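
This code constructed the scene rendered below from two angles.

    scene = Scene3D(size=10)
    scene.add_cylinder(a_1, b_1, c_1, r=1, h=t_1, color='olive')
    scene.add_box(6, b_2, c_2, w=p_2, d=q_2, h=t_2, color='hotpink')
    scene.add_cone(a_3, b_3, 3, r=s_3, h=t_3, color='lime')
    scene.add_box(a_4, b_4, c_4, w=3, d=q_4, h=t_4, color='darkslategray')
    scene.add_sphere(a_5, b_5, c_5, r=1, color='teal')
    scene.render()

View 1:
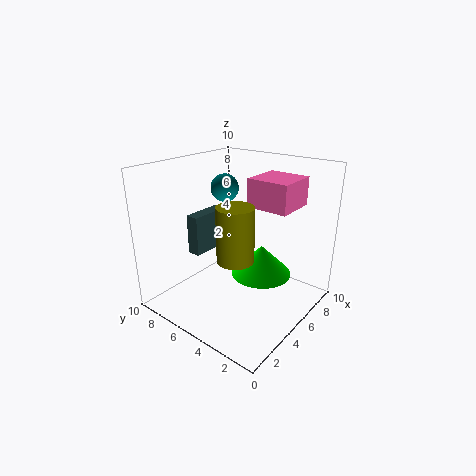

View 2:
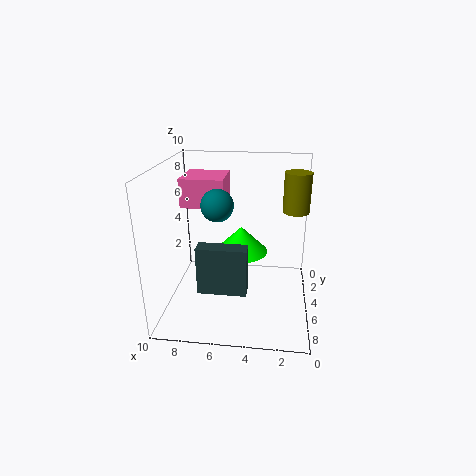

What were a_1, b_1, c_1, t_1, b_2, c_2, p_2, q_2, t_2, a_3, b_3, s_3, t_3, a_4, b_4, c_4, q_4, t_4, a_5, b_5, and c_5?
a_1 = 1
b_1 = 2
c_1 = 6
t_1 = 3
b_2 = 2
c_2 = 7
p_2 = 3
q_2 = 3
t_2 = 2
a_3 = 5
b_3 = 3
s_3 = 2
t_3 = 2
a_4 = 4
b_4 = 8
c_4 = 3
q_4 = 1
t_4 = 3
a_5 = 6
b_5 = 7
c_5 = 8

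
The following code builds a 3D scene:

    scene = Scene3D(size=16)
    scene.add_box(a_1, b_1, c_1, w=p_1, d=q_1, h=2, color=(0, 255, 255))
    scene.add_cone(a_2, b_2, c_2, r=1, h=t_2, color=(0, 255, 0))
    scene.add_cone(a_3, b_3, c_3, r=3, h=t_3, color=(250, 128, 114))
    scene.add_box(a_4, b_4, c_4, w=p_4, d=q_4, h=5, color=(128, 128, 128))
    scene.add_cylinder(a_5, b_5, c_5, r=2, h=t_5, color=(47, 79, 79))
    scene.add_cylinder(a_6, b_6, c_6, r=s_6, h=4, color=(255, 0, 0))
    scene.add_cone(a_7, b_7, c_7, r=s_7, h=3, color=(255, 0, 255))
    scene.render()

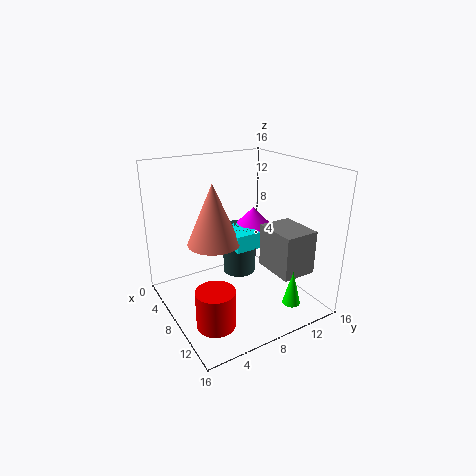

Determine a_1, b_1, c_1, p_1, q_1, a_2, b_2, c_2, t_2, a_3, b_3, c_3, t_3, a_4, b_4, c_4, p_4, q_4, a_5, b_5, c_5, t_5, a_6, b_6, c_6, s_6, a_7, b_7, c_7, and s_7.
a_1 = 4, b_1 = 8, c_1 = 6, p_1 = 4, q_1 = 3, a_2 = 13, b_2 = 12, c_2 = 1, t_2 = 4, a_3 = 6, b_3 = 6, c_3 = 7, t_3 = 7, a_4 = 8, b_4 = 11, c_4 = 4, p_4 = 5, q_4 = 4, a_5 = 5, b_5 = 10, c_5 = 2, t_5 = 6, a_6 = 12, b_6 = 3, c_6 = 1, s_6 = 2, a_7 = 5, b_7 = 12, c_7 = 7, s_7 = 3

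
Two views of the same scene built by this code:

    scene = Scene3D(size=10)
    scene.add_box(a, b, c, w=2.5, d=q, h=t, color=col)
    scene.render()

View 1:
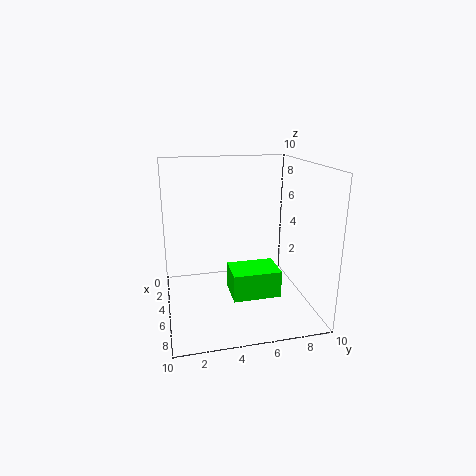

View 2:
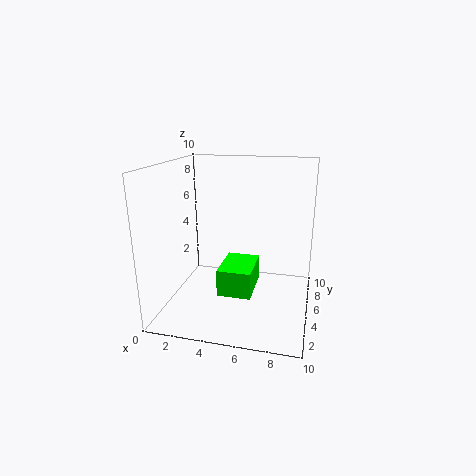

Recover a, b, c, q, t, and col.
a = 3.5
b = 4.5
c = 0.5
q = 3.5
t = 2
col = 'lime'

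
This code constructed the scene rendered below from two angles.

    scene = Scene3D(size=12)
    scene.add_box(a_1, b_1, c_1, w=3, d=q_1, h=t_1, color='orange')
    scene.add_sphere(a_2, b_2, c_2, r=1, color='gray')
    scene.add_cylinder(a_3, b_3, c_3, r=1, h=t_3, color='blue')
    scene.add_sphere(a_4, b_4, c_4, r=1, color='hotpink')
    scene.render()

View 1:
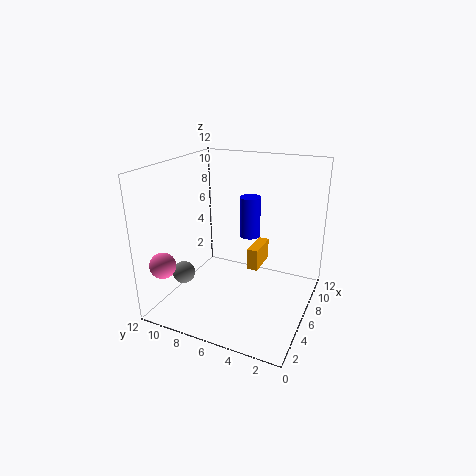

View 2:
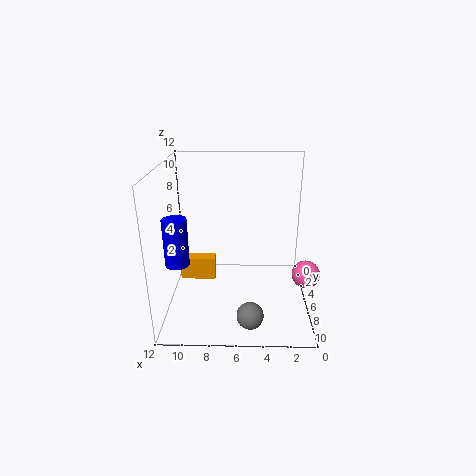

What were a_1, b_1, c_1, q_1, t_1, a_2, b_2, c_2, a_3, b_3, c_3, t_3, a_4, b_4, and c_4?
a_1 = 8; b_1 = 5; c_1 = 2; q_1 = 1; t_1 = 2; a_2 = 5; b_2 = 11; c_2 = 2; a_3 = 11; b_3 = 7; c_3 = 4; t_3 = 4; a_4 = 1; b_4 = 10; c_4 = 5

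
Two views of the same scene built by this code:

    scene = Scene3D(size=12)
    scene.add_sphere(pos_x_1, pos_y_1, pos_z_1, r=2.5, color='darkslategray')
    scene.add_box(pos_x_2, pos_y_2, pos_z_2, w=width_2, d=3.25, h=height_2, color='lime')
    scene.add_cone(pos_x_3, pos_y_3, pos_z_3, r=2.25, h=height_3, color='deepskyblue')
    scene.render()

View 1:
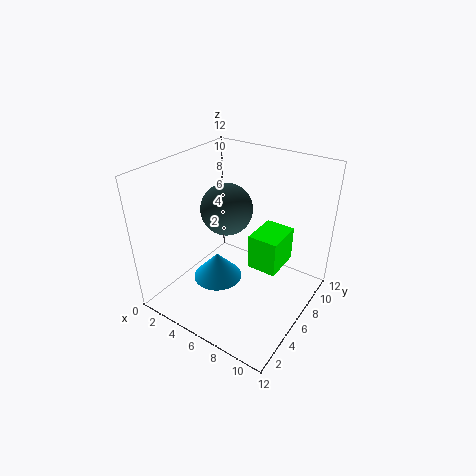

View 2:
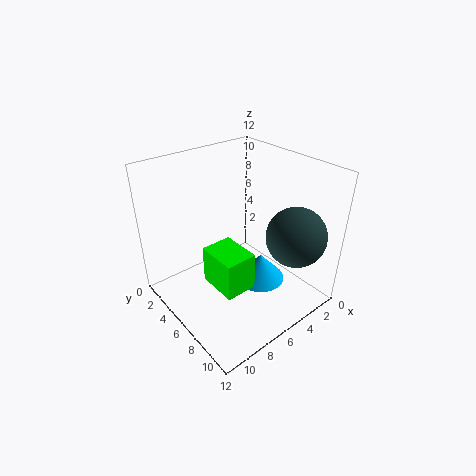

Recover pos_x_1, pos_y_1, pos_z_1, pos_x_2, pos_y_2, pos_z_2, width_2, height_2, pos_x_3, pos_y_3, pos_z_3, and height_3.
pos_x_1 = 2.5; pos_y_1 = 9.25; pos_z_1 = 6.25; pos_x_2 = 7; pos_y_2 = 6; pos_z_2 = 3.5; width_2 = 2.5; height_2 = 3; pos_x_3 = 3.5; pos_y_3 = 6.25; pos_z_3 = 0.75; height_3 = 2.5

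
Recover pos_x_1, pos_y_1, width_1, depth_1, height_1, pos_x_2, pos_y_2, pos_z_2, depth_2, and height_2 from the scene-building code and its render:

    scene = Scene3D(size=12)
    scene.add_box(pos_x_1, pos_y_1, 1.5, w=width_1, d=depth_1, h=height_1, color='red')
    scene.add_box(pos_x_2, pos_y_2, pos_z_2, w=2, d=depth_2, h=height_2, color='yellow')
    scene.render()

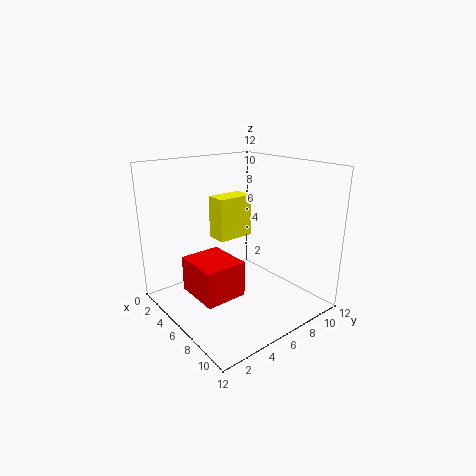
pos_x_1 = 3.5, pos_y_1 = 2, width_1 = 4, depth_1 = 3.5, height_1 = 3, pos_x_2 = 1, pos_y_2 = 6.5, pos_z_2 = 4.5, depth_2 = 3.5, height_2 = 4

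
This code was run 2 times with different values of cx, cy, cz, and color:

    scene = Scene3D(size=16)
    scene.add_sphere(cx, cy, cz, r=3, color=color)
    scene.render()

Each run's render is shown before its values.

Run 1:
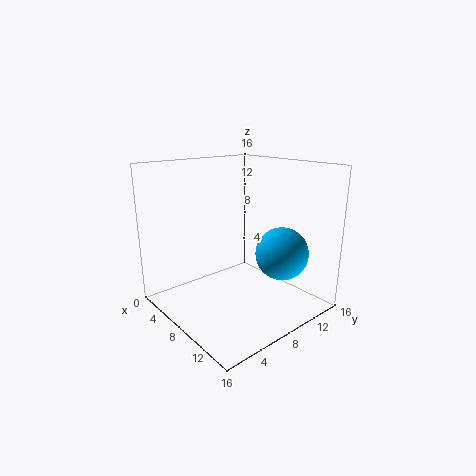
cx = 11; cy = 12; cz = 6; color = 'deepskyblue'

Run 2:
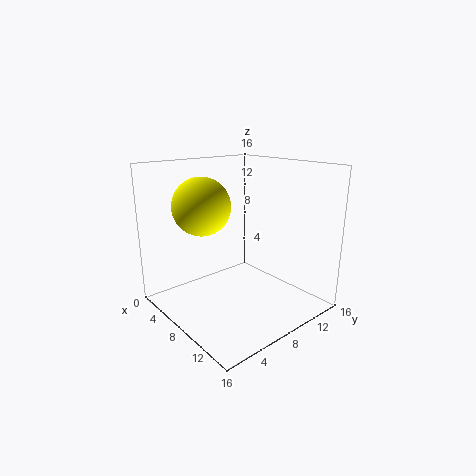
cx = 7; cy = 4; cz = 12; color = 'yellow'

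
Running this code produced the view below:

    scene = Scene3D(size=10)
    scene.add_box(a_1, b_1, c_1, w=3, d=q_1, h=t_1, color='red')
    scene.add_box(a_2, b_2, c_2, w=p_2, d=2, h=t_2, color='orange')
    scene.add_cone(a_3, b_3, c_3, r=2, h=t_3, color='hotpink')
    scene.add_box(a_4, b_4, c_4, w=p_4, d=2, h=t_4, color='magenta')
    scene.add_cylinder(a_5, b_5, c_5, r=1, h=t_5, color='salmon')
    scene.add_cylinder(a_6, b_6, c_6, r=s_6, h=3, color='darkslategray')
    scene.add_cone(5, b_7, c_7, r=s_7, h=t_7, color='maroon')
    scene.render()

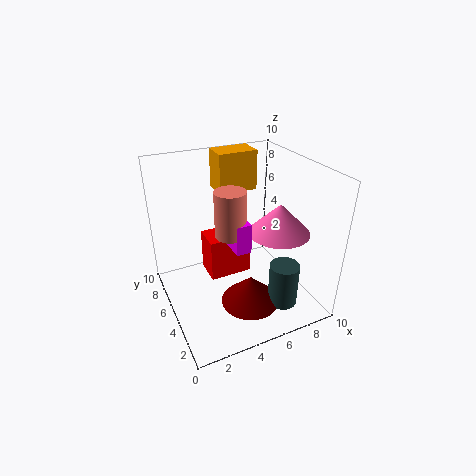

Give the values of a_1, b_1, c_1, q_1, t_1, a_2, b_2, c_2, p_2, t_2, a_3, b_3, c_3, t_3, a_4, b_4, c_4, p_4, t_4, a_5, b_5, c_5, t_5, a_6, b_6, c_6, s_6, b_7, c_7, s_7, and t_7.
a_1 = 3; b_1 = 5; c_1 = 2; q_1 = 2; t_1 = 3; a_2 = 5; b_2 = 8; c_2 = 7; p_2 = 3; t_2 = 3; a_3 = 7; b_3 = 3; c_3 = 6; t_3 = 2; a_4 = 4; b_4 = 3; c_4 = 5; p_4 = 1; t_4 = 2; a_5 = 4; b_5 = 4; c_5 = 6; t_5 = 3; a_6 = 7; b_6 = 2; c_6 = 1; s_6 = 1; b_7 = 3; c_7 = 1; s_7 = 2; t_7 = 2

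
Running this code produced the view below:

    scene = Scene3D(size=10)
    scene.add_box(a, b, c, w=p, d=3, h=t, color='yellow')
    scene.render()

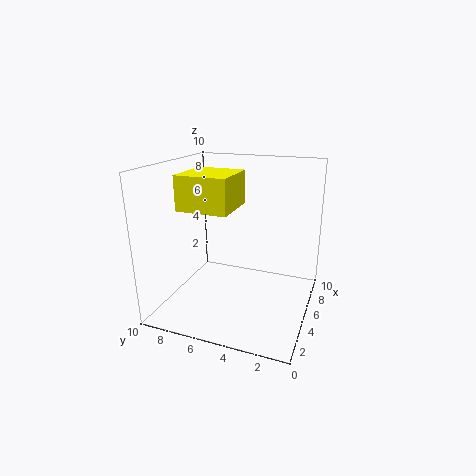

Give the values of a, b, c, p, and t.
a = 0.5
b = 4
c = 8
p = 3
t = 2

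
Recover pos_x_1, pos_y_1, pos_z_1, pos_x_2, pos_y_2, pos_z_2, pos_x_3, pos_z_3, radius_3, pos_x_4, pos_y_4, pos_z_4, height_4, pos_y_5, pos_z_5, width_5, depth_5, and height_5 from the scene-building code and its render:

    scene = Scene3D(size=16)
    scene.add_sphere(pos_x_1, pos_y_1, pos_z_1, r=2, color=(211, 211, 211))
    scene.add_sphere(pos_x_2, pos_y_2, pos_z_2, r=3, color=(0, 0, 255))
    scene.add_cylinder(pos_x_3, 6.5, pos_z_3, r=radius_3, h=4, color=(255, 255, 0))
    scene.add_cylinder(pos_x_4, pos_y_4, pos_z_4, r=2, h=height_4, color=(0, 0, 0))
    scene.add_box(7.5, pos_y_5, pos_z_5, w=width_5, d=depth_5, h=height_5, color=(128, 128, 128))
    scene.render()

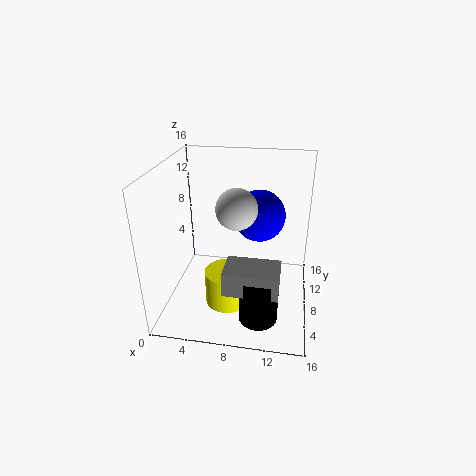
pos_x_1 = 8.5, pos_y_1 = 4.5, pos_z_1 = 13, pos_x_2 = 10, pos_y_2 = 11, pos_z_2 = 9.5, pos_x_3 = 7, pos_z_3 = 0.5, radius_3 = 2.5, pos_x_4 = 11, pos_y_4 = 3, pos_z_4 = 1.5, height_4 = 5, pos_y_5 = 1.5, pos_z_5 = 5, width_5 = 5.5, depth_5 = 3.5, height_5 = 2.5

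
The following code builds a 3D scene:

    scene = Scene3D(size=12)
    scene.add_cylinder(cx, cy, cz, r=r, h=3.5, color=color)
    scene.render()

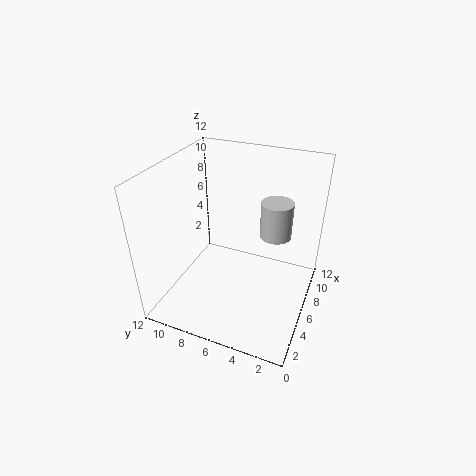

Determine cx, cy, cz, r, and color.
cx = 10.5; cy = 4; cz = 4; r = 1.5; color = 'lightgray'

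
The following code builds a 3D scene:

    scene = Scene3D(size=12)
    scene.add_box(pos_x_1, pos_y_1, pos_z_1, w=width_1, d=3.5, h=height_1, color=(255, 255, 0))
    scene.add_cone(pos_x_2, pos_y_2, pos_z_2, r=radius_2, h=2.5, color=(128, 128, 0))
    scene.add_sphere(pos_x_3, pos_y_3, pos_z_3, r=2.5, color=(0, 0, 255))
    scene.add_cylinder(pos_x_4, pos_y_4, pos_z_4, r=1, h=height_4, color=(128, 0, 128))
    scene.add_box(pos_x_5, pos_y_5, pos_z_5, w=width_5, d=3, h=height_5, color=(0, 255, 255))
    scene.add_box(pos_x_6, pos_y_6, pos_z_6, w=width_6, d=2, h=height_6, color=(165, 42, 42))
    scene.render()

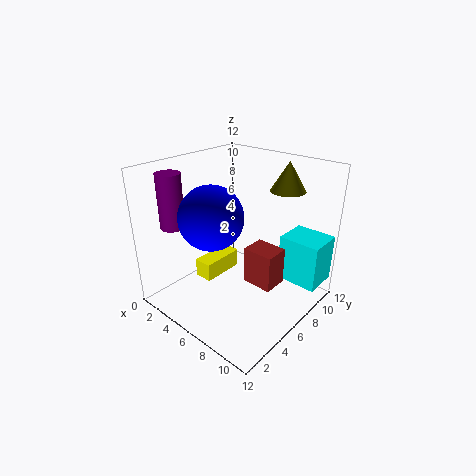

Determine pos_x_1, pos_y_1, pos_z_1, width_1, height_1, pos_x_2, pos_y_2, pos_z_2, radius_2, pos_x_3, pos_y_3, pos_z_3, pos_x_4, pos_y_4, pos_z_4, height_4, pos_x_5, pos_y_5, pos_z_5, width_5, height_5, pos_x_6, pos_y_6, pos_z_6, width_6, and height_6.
pos_x_1 = 4
pos_y_1 = 3
pos_z_1 = 3
width_1 = 1.5
height_1 = 1.5
pos_x_2 = 8
pos_y_2 = 10
pos_z_2 = 9.5
radius_2 = 1.5
pos_x_3 = 5.5
pos_y_3 = 3.5
pos_z_3 = 8.5
pos_x_4 = 2
pos_y_4 = 2.5
pos_z_4 = 7
height_4 = 4.5
pos_x_5 = 8.5
pos_y_5 = 8.5
pos_z_5 = 2
width_5 = 3.5
height_5 = 4
pos_x_6 = 7.5
pos_y_6 = 5
pos_z_6 = 3
width_6 = 2.5
height_6 = 3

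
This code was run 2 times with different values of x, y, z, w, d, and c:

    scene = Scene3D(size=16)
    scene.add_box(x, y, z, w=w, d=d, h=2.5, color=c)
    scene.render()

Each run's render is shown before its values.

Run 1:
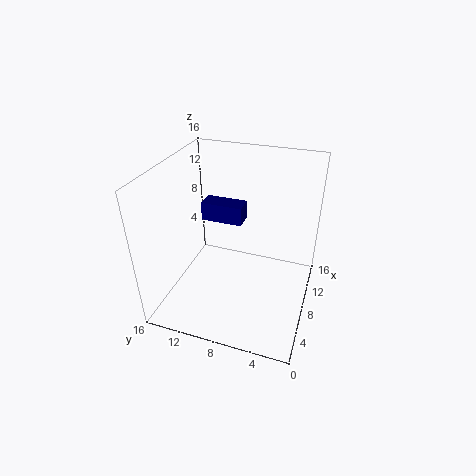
x = 13.5, y = 9.5, z = 6, w = 2.5, d = 5.5, c = 'navy'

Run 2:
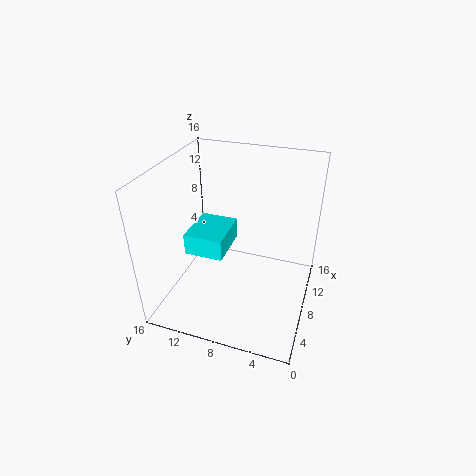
x = 6.5, y = 9.5, z = 5.5, w = 5.5, d = 4.5, c = 'cyan'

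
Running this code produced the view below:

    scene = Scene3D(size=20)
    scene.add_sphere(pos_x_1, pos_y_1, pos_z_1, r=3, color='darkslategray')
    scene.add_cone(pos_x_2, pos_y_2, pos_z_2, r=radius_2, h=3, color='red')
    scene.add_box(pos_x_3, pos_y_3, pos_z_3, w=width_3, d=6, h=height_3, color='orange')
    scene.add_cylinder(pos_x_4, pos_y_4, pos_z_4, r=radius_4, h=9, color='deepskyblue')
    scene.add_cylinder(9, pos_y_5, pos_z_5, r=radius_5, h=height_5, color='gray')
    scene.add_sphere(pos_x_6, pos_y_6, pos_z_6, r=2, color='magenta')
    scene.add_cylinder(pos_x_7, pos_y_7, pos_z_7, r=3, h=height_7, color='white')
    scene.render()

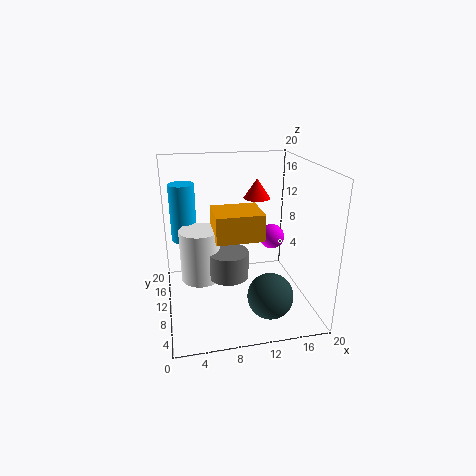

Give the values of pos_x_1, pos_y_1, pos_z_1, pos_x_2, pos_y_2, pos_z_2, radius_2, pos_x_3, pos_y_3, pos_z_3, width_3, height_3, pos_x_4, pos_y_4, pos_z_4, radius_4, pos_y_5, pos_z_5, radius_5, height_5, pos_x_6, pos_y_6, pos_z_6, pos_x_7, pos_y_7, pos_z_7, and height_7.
pos_x_1 = 13, pos_y_1 = 4, pos_z_1 = 4, pos_x_2 = 14, pos_y_2 = 15, pos_z_2 = 14, radius_2 = 2, pos_x_3 = 7, pos_y_3 = 10, pos_z_3 = 9, width_3 = 7, height_3 = 4, pos_x_4 = 3, pos_y_4 = 18, pos_z_4 = 7, radius_4 = 2, pos_y_5 = 12, pos_z_5 = 3, radius_5 = 3, height_5 = 4, pos_x_6 = 17, pos_y_6 = 16, pos_z_6 = 7, pos_x_7 = 5, pos_y_7 = 14, pos_z_7 = 2, height_7 = 8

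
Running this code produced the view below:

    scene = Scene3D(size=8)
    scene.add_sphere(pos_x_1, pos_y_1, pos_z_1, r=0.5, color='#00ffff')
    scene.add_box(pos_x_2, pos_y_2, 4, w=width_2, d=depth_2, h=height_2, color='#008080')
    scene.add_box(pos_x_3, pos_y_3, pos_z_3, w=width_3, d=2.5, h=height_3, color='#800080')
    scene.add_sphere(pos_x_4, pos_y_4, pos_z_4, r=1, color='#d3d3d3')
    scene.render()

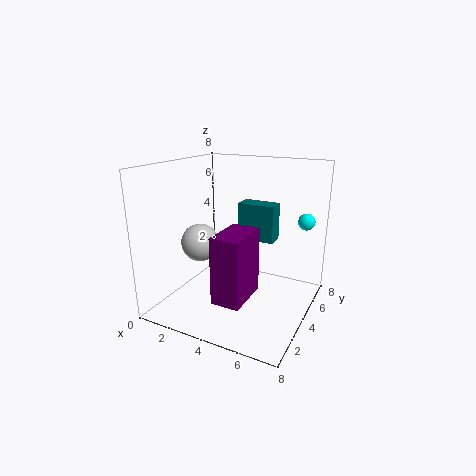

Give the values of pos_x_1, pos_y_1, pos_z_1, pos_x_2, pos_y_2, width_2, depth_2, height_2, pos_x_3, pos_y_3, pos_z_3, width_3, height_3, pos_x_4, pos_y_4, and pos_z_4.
pos_x_1 = 7; pos_y_1 = 7; pos_z_1 = 4.5; pos_x_2 = 4; pos_y_2 = 4; width_2 = 2; depth_2 = 1; height_2 = 2; pos_x_3 = 4; pos_y_3 = 1; pos_z_3 = 1.5; width_3 = 1.5; height_3 = 3.5; pos_x_4 = 2.5; pos_y_4 = 2.5; pos_z_4 = 4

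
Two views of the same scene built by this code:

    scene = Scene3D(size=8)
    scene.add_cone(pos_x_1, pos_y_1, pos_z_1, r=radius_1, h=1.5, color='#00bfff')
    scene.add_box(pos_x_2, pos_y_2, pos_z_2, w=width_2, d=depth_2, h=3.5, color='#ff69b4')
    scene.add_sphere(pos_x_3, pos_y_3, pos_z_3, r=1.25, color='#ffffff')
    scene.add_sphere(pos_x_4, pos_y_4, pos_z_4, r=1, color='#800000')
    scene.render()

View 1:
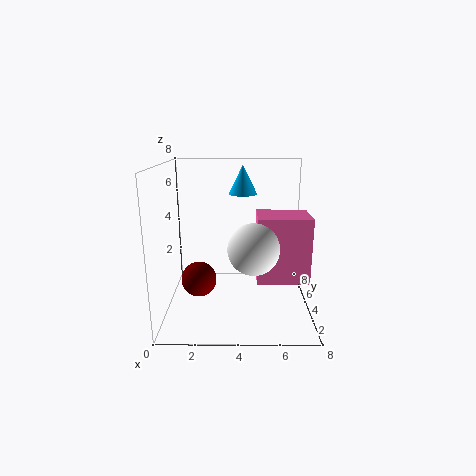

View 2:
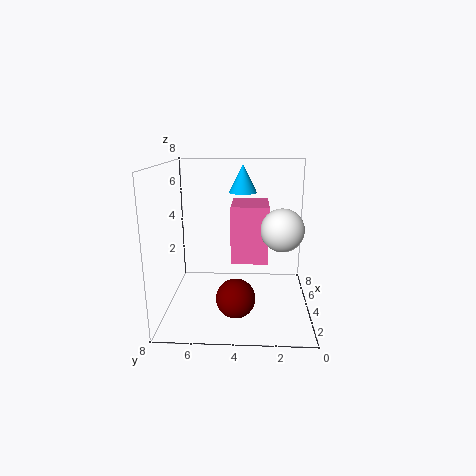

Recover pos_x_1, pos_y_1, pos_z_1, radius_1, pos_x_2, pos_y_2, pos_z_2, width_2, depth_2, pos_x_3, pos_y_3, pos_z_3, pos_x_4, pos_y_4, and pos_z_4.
pos_x_1 = 4.25, pos_y_1 = 3.75, pos_z_1 = 6.5, radius_1 = 0.75, pos_x_2 = 5, pos_y_2 = 2.25, pos_z_2 = 2, width_2 = 2.75, depth_2 = 2.25, pos_x_3 = 4.75, pos_y_3 = 1.5, pos_z_3 = 4.25, pos_x_4 = 1.75, pos_y_4 = 4, pos_z_4 = 1.5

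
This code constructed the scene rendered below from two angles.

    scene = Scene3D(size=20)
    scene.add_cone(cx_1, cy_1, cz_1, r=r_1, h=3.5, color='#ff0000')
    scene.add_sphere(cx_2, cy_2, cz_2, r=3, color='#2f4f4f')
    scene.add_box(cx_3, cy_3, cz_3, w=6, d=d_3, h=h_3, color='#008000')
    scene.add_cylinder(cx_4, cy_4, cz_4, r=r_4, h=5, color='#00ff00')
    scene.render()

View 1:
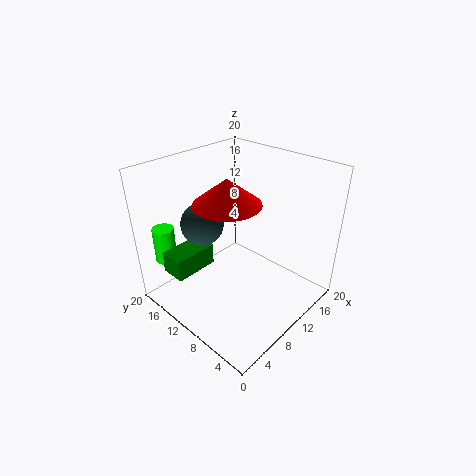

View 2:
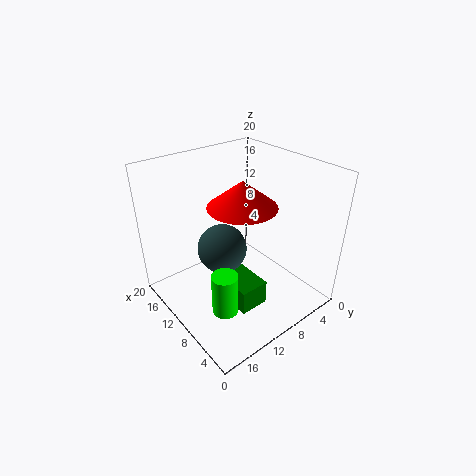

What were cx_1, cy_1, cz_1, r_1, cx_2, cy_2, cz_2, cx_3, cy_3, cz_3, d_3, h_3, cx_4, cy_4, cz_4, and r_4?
cx_1 = 8.5; cy_1 = 10.5; cz_1 = 15.5; r_1 = 4.5; cx_2 = 7.5; cy_2 = 14.5; cz_2 = 11.5; cx_3 = 1.5; cy_3 = 12.5; cz_3 = 6; d_3 = 3.5; h_3 = 3; cx_4 = 3; cy_4 = 17.5; cz_4 = 6.5; r_4 = 1.5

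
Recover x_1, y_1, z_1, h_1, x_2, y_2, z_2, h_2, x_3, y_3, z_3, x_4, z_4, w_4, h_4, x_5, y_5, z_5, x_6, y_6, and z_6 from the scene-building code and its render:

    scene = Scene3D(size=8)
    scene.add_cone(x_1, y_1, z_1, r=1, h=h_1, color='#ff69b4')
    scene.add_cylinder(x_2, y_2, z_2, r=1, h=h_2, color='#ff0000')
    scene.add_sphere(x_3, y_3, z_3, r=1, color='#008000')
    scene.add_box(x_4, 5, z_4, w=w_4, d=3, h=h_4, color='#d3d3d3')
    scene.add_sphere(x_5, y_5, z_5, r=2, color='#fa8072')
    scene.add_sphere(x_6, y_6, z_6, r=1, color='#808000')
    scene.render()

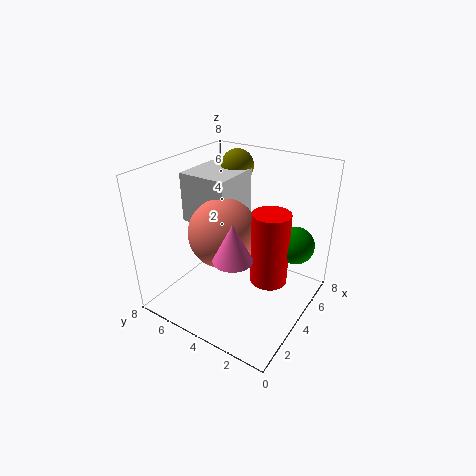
x_1 = 2; y_1 = 3; z_1 = 4; h_1 = 2; x_2 = 4; y_2 = 2; z_2 = 2; h_2 = 4; x_3 = 5; y_3 = 1; z_3 = 4; x_4 = 4; z_4 = 4; w_4 = 3; h_4 = 3; x_5 = 4; y_5 = 5; z_5 = 4; x_6 = 7; y_6 = 6; z_6 = 7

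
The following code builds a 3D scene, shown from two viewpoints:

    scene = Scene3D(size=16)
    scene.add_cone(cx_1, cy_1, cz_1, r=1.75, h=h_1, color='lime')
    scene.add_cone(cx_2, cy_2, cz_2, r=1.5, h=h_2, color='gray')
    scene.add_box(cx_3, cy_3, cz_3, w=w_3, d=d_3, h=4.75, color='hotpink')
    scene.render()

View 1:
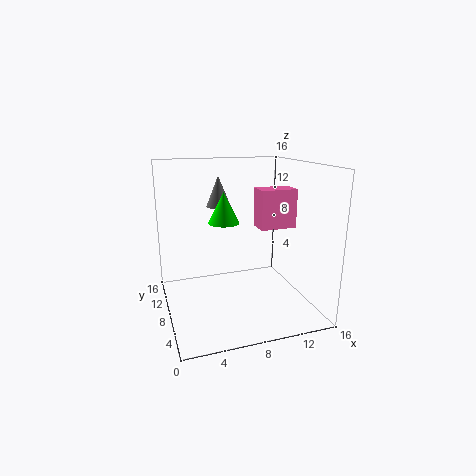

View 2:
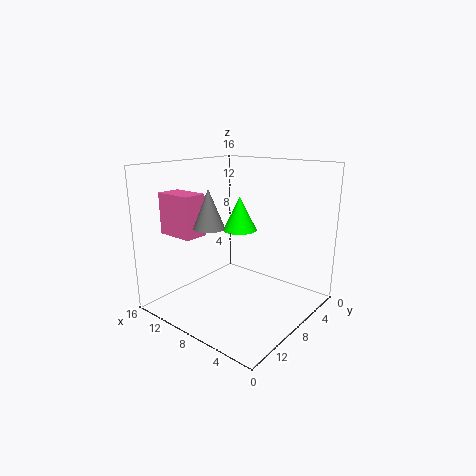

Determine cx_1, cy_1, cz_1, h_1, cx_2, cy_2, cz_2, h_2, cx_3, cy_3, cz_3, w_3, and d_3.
cx_1 = 6.75
cy_1 = 9.25
cz_1 = 9.5
h_1 = 3.5
cx_2 = 7.25
cy_2 = 13.25
cz_2 = 10.5
h_2 = 3.75
cx_3 = 11.5
cy_3 = 9.5
cz_3 = 8
w_3 = 4.5
d_3 = 2.75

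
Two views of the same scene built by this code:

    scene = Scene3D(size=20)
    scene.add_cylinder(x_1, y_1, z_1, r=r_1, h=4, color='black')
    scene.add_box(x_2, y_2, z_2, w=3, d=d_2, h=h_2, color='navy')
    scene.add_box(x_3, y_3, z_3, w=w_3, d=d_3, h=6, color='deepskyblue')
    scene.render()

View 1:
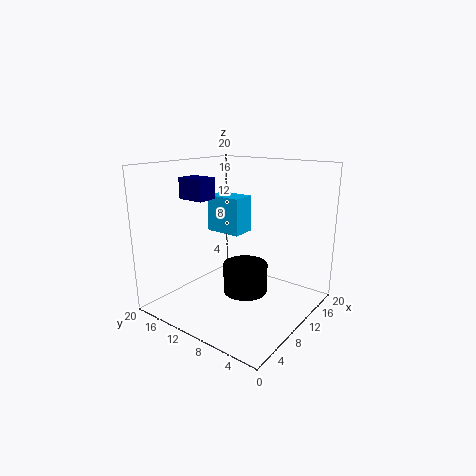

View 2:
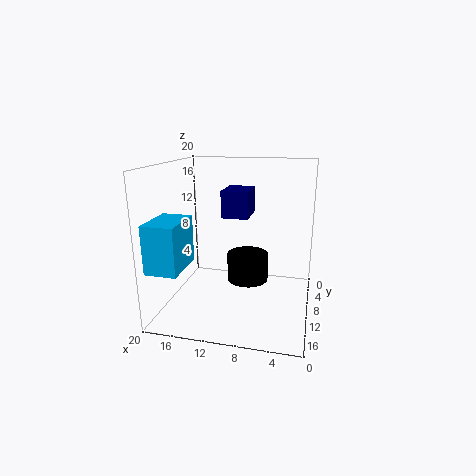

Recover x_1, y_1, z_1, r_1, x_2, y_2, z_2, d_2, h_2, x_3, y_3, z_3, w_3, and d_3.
x_1 = 9
y_1 = 8
z_1 = 3
r_1 = 3
x_2 = 7
y_2 = 14
z_2 = 15
d_2 = 4
h_2 = 3
x_3 = 15
y_3 = 14
z_3 = 8
w_3 = 4
d_3 = 6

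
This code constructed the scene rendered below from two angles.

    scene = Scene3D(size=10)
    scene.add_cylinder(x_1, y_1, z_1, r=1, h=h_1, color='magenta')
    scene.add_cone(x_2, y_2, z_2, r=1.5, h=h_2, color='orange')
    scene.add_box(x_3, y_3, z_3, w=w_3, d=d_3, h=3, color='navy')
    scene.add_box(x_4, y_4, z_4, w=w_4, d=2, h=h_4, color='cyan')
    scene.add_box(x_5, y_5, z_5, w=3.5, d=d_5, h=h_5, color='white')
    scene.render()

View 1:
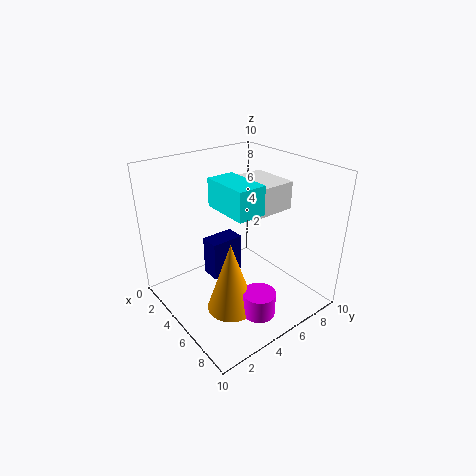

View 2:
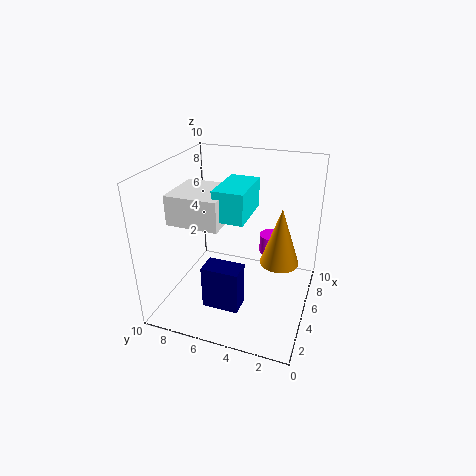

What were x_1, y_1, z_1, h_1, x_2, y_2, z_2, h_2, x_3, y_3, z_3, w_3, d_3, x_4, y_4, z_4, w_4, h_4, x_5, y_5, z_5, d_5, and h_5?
x_1 = 9
y_1 = 3.5
z_1 = 2
h_1 = 1.5
x_2 = 7.5
y_2 = 2.5
z_2 = 2
h_2 = 4.5
x_3 = 2
y_3 = 4
z_3 = 1
w_3 = 1.5
d_3 = 2.5
x_4 = 3
y_4 = 4
z_4 = 7
w_4 = 3.5
h_4 = 2
x_5 = 2.5
y_5 = 5.5
z_5 = 6.5
d_5 = 3.5
h_5 = 2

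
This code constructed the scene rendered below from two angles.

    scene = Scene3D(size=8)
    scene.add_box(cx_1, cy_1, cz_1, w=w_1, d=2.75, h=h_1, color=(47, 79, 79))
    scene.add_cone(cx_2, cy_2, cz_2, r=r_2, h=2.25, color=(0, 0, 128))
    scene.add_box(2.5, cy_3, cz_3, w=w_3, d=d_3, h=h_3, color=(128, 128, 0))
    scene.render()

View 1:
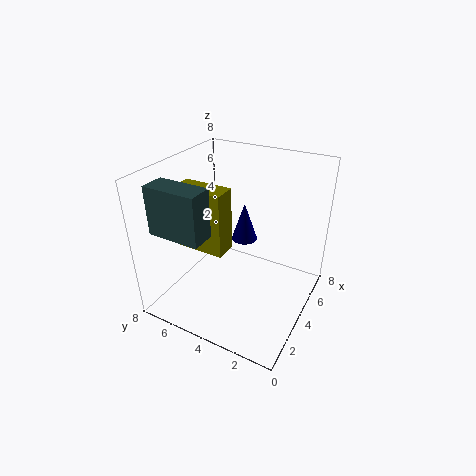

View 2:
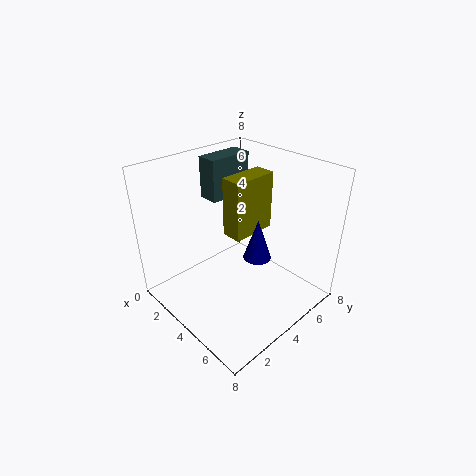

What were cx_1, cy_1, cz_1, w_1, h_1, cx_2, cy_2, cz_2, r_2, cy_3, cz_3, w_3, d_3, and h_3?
cx_1 = 0.5, cy_1 = 4.25, cz_1 = 5.25, w_1 = 1.25, h_1 = 2.5, cx_2 = 5.25, cy_2 = 4.25, cz_2 = 3.25, r_2 = 0.75, cy_3 = 4.25, cz_3 = 3.5, w_3 = 1.25, d_3 = 2.75, h_3 = 3.5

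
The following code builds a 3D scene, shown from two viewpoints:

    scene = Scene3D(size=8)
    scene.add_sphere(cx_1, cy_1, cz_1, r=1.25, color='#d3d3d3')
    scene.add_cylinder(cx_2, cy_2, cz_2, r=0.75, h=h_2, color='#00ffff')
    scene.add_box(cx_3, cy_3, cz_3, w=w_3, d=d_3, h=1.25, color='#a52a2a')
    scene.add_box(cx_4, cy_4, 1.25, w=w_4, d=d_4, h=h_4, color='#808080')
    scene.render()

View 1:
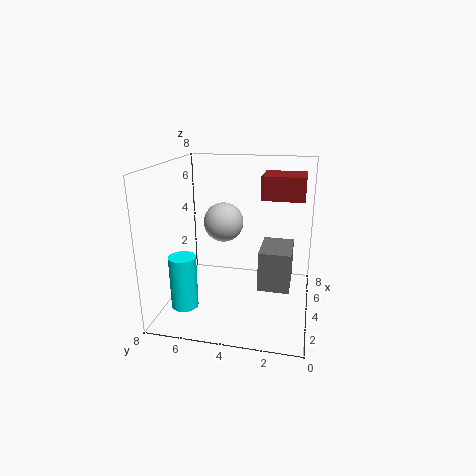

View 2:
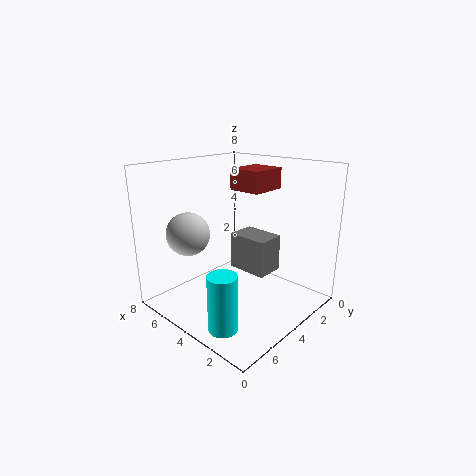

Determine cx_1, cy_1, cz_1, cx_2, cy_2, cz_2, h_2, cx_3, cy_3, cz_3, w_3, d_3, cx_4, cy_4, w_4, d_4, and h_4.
cx_1 = 6.5; cy_1 = 5.5; cz_1 = 4; cx_2 = 2.5; cy_2 = 6.75; cz_2 = 0.25; h_2 = 3; cx_3 = 3.75; cy_3 = 0.5; cz_3 = 6.25; w_3 = 2; d_3 = 2.25; cx_4 = 3.25; cy_4 = 1; w_4 = 2.5; d_4 = 1.75; h_4 = 2.25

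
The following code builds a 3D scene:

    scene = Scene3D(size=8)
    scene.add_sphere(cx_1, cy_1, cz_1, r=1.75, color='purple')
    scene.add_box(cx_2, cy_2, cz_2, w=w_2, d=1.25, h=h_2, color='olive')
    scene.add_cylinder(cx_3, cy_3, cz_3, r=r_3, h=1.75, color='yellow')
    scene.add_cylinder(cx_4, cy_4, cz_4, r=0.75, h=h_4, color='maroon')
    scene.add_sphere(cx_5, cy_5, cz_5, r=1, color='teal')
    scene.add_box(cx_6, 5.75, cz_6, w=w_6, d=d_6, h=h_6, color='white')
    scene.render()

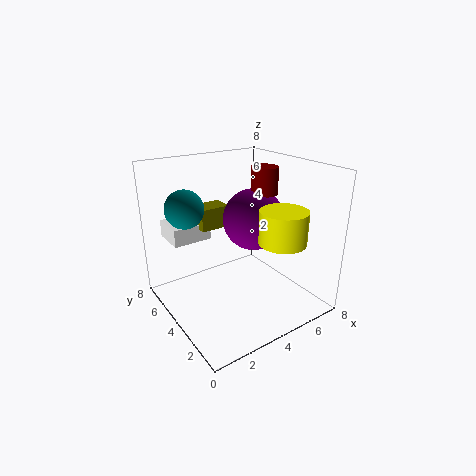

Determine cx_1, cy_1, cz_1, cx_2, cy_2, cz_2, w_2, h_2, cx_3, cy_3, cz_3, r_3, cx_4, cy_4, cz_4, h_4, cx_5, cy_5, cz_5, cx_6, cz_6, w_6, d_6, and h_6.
cx_1 = 5.25, cy_1 = 4.25, cz_1 = 4.75, cx_2 = 2.5, cy_2 = 5.25, cz_2 = 4.25, w_2 = 1.75, h_2 = 1.25, cx_3 = 5.25, cy_3 = 1.75, cz_3 = 4.25, r_3 = 1.25, cx_4 = 5.75, cy_4 = 4, cz_4 = 6.25, h_4 = 1.5, cx_5 = 1.25, cy_5 = 4.75, cz_5 = 6, cx_6 = 1, cz_6 = 3.5, w_6 = 2.25, d_6 = 2, h_6 = 1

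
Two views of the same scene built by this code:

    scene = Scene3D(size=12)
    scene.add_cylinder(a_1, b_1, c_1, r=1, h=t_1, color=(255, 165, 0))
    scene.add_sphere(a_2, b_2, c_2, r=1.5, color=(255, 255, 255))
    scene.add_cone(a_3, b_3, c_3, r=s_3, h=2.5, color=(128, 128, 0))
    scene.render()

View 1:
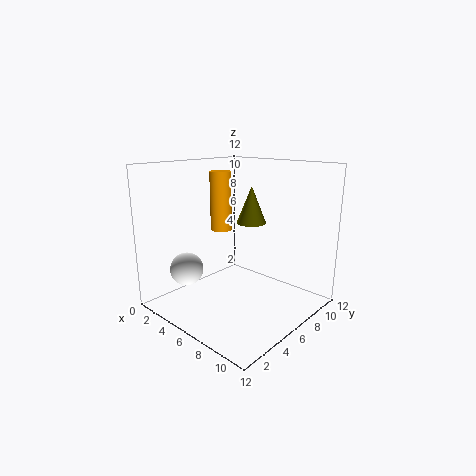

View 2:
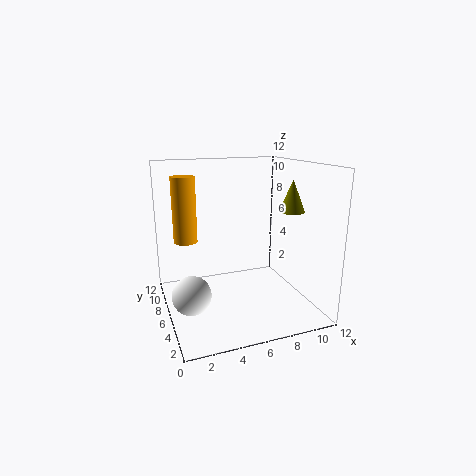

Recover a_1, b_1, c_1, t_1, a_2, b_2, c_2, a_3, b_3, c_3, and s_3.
a_1 = 2; b_1 = 8; c_1 = 5.5; t_1 = 5.5; a_2 = 1.5; b_2 = 4; c_2 = 2.5; a_3 = 9.5; b_3 = 3.5; c_3 = 8.5; s_3 = 1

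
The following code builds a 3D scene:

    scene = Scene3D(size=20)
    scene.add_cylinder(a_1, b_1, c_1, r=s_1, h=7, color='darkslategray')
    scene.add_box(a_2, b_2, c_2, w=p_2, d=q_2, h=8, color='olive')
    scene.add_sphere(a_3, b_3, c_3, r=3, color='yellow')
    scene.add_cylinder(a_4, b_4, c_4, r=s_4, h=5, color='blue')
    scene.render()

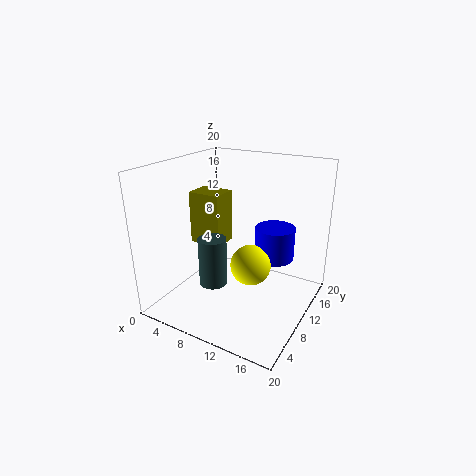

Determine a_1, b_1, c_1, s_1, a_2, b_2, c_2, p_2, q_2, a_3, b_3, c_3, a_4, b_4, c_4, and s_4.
a_1 = 7, b_1 = 8, c_1 = 3, s_1 = 2, a_2 = 1, b_2 = 11, c_2 = 7, p_2 = 5, q_2 = 4, a_3 = 11, b_3 = 12, c_3 = 5, a_4 = 13, b_4 = 16, c_4 = 5, s_4 = 3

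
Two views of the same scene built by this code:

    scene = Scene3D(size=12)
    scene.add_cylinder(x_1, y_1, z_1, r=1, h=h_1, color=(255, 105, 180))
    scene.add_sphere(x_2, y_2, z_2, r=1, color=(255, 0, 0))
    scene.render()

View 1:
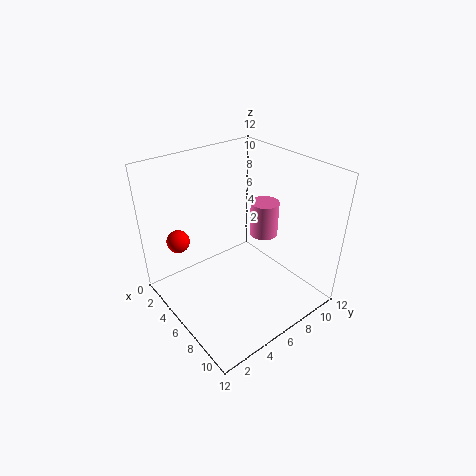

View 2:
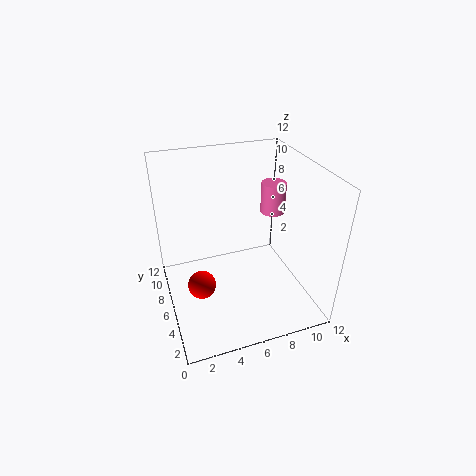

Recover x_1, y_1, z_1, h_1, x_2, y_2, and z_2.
x_1 = 9, y_1 = 6, z_1 = 8, h_1 = 2.5, x_2 = 2, y_2 = 2.5, z_2 = 5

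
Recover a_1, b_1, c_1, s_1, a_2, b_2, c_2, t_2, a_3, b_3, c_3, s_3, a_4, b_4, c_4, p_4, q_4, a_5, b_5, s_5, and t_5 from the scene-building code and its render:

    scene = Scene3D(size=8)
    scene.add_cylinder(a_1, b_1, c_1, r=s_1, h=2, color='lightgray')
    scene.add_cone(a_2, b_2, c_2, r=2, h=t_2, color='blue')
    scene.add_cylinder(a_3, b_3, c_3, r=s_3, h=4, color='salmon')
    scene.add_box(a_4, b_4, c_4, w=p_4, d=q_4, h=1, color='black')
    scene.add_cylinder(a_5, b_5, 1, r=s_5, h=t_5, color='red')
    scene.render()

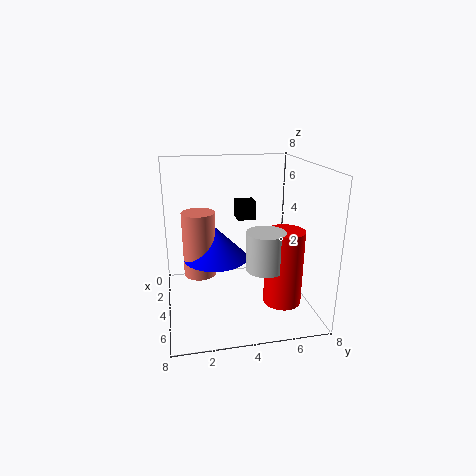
a_1 = 6
b_1 = 5
c_1 = 3
s_1 = 1
a_2 = 2
b_2 = 3
c_2 = 2
t_2 = 2
a_3 = 2
b_3 = 2
c_3 = 1
s_3 = 1
a_4 = 3
b_4 = 4
c_4 = 5
p_4 = 1
q_4 = 1
a_5 = 6
b_5 = 6
s_5 = 1
t_5 = 4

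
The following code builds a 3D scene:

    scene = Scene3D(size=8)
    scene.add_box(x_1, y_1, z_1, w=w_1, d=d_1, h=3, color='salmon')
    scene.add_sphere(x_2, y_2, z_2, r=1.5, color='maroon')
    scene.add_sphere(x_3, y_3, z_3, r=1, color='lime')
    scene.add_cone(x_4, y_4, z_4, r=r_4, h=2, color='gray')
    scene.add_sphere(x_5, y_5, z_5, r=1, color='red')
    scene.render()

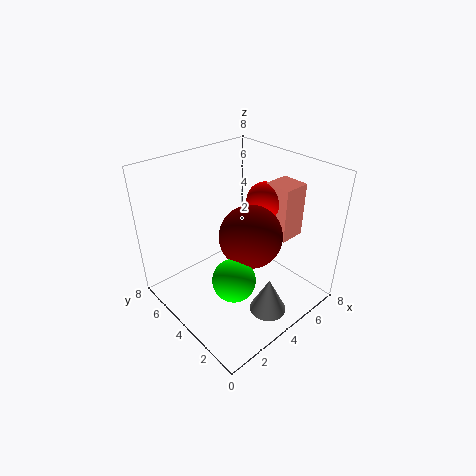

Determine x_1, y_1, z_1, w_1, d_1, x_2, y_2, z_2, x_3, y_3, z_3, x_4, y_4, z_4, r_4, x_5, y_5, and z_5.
x_1 = 5.5; y_1 = 2; z_1 = 4; w_1 = 1.5; d_1 = 1.5; x_2 = 3; y_2 = 2; z_2 = 5.5; x_3 = 1.5; y_3 = 1.5; z_3 = 4; x_4 = 4; y_4 = 1.5; z_4 = 0.5; r_4 = 1; x_5 = 5.5; y_5 = 3.5; z_5 = 6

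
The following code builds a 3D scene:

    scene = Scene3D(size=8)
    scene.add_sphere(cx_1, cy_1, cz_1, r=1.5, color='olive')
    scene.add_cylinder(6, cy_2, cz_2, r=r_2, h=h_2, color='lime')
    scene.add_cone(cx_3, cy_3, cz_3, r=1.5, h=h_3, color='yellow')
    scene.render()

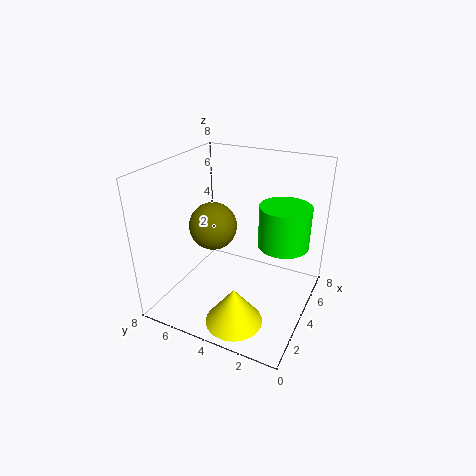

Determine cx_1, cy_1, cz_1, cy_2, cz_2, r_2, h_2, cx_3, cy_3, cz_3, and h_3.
cx_1 = 5.5
cy_1 = 6.5
cz_1 = 3.5
cy_2 = 2
cz_2 = 3
r_2 = 1.5
h_2 = 2.5
cx_3 = 1.5
cy_3 = 3
cz_3 = 0.5
h_3 = 2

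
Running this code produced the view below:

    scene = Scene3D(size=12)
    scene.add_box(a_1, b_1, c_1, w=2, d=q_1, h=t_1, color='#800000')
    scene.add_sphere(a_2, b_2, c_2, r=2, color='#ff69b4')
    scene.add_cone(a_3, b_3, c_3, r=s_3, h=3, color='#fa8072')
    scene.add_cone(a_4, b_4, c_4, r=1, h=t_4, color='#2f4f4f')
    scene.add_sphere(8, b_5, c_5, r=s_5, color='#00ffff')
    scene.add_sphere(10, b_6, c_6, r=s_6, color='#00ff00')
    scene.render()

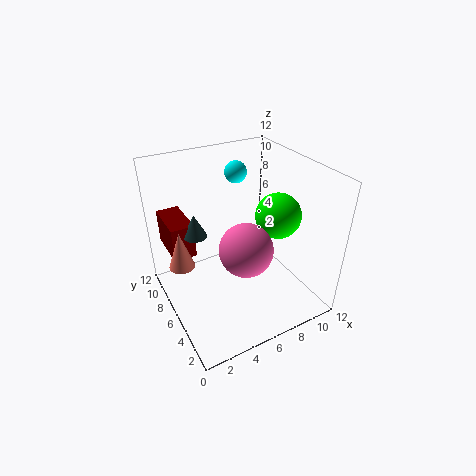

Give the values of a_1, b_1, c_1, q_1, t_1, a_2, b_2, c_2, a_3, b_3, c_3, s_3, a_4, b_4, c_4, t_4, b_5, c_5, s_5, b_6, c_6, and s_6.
a_1 = 1
b_1 = 8
c_1 = 4
q_1 = 4
t_1 = 3
a_2 = 5
b_2 = 3
c_2 = 7
a_3 = 1
b_3 = 6
c_3 = 5
s_3 = 1
a_4 = 3
b_4 = 8
c_4 = 6
t_4 = 2
b_5 = 10
c_5 = 10
s_5 = 1
b_6 = 6
c_6 = 7
s_6 = 2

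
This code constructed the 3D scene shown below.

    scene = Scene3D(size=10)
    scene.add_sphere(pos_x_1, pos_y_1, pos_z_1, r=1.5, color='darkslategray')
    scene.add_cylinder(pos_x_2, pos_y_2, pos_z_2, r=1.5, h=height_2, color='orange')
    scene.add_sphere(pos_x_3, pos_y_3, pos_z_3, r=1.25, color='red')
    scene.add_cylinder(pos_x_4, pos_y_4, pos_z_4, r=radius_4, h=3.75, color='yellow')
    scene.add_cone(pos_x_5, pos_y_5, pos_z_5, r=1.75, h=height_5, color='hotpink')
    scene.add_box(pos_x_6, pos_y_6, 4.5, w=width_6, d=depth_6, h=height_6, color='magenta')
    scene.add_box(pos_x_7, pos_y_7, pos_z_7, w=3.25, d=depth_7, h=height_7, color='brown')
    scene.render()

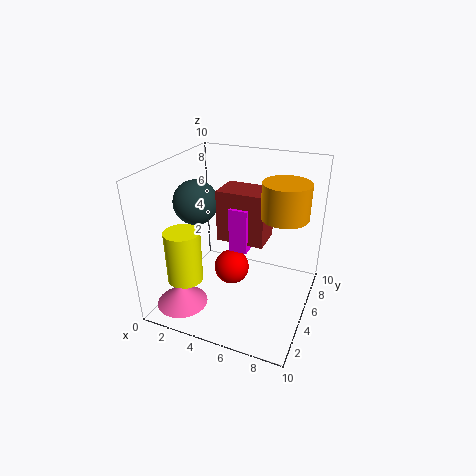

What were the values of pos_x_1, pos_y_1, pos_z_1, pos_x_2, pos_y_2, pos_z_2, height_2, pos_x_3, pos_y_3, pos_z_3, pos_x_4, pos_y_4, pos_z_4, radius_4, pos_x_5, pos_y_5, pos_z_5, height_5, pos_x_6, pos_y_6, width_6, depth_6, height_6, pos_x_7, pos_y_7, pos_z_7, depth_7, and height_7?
pos_x_1 = 2.25, pos_y_1 = 4.25, pos_z_1 = 7.5, pos_x_2 = 8.25, pos_y_2 = 4.75, pos_z_2 = 7.25, height_2 = 2.25, pos_x_3 = 4.5, pos_y_3 = 5, pos_z_3 = 2.5, pos_x_4 = 1.75, pos_y_4 = 3, pos_z_4 = 2, radius_4 = 1.25, pos_x_5 = 2, pos_y_5 = 2, pos_z_5 = 0.75, height_5 = 1.5, pos_x_6 = 4.75, pos_y_6 = 4, width_6 = 1.25, depth_6 = 3.5, height_6 = 3, pos_x_7 = 3.75, pos_y_7 = 4.25, pos_z_7 = 5, depth_7 = 2.25, height_7 = 3.5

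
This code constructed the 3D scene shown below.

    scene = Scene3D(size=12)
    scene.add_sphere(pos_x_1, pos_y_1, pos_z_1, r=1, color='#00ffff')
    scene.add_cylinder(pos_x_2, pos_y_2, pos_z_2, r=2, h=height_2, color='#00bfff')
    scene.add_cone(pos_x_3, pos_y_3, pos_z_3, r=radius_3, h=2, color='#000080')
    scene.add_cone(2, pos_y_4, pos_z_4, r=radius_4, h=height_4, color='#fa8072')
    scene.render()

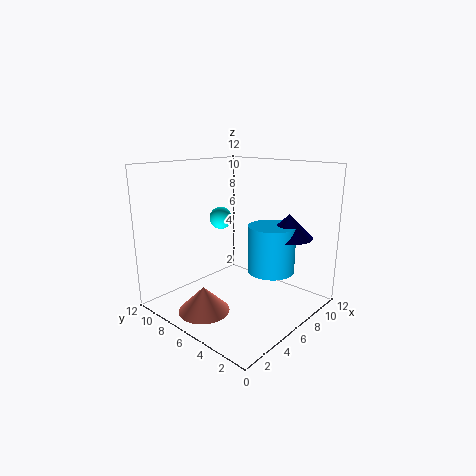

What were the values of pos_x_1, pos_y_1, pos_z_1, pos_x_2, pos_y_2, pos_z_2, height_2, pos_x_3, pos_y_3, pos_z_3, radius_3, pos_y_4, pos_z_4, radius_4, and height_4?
pos_x_1 = 7; pos_y_1 = 9; pos_z_1 = 7; pos_x_2 = 8; pos_y_2 = 4; pos_z_2 = 3; height_2 = 4; pos_x_3 = 9; pos_y_3 = 3; pos_z_3 = 6; radius_3 = 2; pos_y_4 = 6; pos_z_4 = 1; radius_4 = 2; height_4 = 2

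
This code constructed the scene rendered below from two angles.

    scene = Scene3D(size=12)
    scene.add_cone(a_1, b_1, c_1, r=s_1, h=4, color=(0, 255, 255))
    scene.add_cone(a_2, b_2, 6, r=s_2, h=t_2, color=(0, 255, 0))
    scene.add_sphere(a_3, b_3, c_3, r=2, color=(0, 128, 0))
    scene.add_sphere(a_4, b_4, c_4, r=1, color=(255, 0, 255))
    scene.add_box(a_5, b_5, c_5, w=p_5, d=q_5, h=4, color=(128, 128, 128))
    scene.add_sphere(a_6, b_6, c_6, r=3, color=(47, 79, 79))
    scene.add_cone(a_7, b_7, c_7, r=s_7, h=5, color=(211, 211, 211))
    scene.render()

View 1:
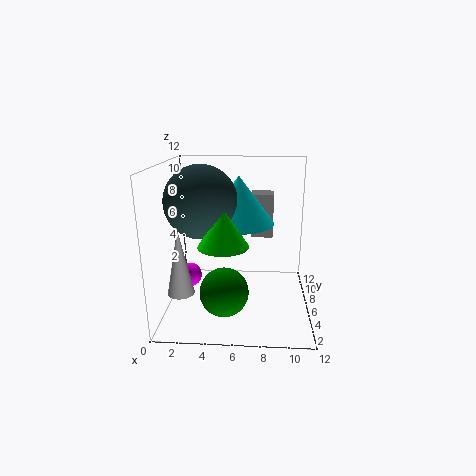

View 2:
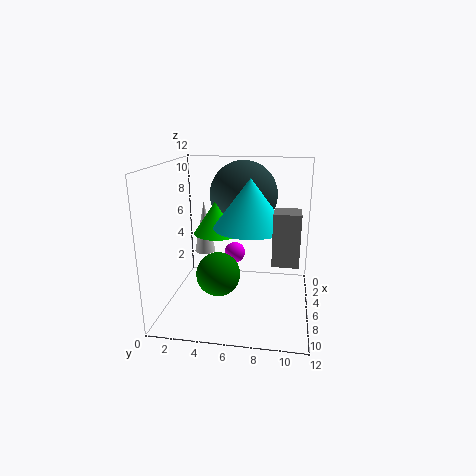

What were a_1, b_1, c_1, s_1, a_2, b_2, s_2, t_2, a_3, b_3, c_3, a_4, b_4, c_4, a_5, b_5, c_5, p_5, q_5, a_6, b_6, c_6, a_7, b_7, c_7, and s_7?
a_1 = 6, b_1 = 7, c_1 = 7, s_1 = 3, a_2 = 5, b_2 = 4, s_2 = 2, t_2 = 3, a_3 = 5, b_3 = 4, c_3 = 2, a_4 = 2, b_4 = 5, c_4 = 3, a_5 = 7, b_5 = 9, c_5 = 5, p_5 = 2, q_5 = 2, a_6 = 3, b_6 = 6, c_6 = 9, a_7 = 2, b_7 = 2, c_7 = 3, s_7 = 1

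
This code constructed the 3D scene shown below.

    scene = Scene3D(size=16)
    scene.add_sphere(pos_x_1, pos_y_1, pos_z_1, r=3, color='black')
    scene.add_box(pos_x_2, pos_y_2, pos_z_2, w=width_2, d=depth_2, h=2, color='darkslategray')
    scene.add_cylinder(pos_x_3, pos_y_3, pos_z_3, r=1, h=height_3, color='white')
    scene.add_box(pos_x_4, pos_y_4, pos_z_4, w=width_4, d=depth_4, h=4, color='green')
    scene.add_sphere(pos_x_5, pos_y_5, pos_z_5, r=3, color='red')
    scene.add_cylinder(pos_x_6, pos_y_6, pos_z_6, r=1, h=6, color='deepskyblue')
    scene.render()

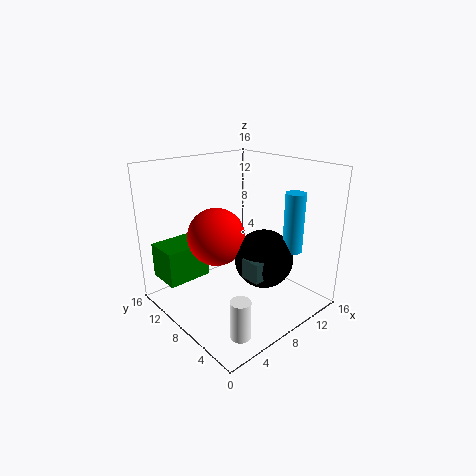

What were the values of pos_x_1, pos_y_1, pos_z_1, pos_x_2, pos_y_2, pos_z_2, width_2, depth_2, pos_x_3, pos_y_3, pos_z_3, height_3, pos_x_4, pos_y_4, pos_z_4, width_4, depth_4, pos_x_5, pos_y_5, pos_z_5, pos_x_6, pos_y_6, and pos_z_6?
pos_x_1 = 8
pos_y_1 = 4
pos_z_1 = 7
pos_x_2 = 5
pos_y_2 = 2
pos_z_2 = 6
width_2 = 4
depth_2 = 2
pos_x_3 = 3
pos_y_3 = 2
pos_z_3 = 1
height_3 = 4
pos_x_4 = 1
pos_y_4 = 11
pos_z_4 = 3
width_4 = 5
depth_4 = 4
pos_x_5 = 5
pos_y_5 = 8
pos_z_5 = 9
pos_x_6 = 10
pos_y_6 = 2
pos_z_6 = 8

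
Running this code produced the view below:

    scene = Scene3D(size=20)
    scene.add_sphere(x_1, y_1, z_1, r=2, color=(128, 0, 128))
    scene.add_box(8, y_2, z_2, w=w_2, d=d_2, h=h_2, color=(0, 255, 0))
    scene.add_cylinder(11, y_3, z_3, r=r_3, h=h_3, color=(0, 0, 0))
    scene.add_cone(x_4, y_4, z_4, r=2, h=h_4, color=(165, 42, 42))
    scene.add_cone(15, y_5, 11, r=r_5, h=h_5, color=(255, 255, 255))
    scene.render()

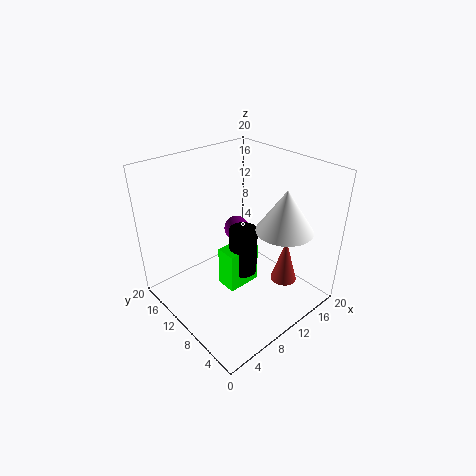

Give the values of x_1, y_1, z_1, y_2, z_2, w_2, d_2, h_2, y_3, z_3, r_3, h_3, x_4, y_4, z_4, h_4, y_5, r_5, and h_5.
x_1 = 15, y_1 = 16, z_1 = 7, y_2 = 9, z_2 = 2, w_2 = 5, d_2 = 3, h_2 = 6, y_3 = 10, z_3 = 4, r_3 = 2, h_3 = 7, x_4 = 17, y_4 = 7, z_4 = 1, h_4 = 7, y_5 = 6, r_5 = 4, h_5 = 6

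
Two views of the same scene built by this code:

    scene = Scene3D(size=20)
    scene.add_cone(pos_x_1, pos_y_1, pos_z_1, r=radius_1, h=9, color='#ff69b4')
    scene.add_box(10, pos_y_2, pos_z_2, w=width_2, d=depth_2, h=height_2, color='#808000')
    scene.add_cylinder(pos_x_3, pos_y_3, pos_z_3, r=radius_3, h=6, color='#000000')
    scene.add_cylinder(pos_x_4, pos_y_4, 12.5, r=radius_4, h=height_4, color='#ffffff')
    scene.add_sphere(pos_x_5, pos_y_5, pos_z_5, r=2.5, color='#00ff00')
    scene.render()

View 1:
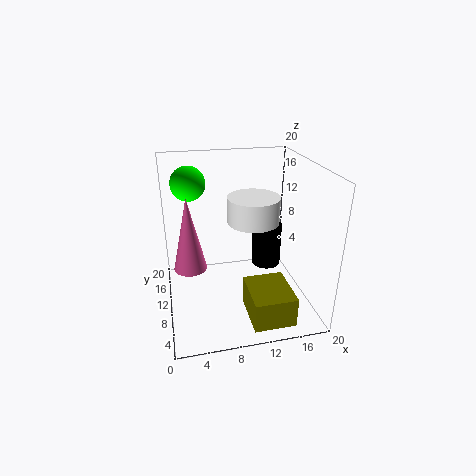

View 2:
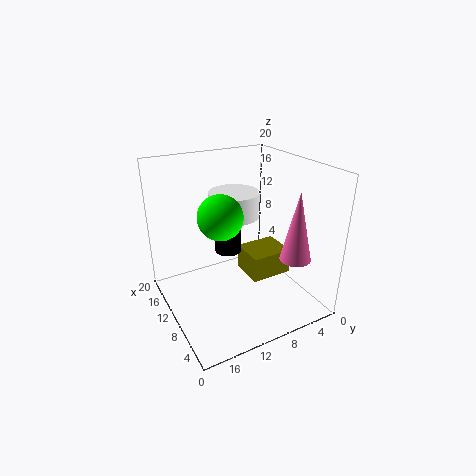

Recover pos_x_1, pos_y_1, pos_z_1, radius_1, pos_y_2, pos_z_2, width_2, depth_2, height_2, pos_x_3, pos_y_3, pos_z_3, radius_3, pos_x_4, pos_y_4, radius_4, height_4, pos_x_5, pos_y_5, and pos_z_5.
pos_x_1 = 3
pos_y_1 = 5.5
pos_z_1 = 9
radius_1 = 2
pos_y_2 = 0.5
pos_z_2 = 1.5
width_2 = 5.5
depth_2 = 6.5
height_2 = 4
pos_x_3 = 14
pos_y_3 = 9.5
pos_z_3 = 6
radius_3 = 2
pos_x_4 = 12
pos_y_4 = 9.5
radius_4 = 3.5
height_4 = 3.5
pos_x_5 = 4
pos_y_5 = 15.5
pos_z_5 = 16.5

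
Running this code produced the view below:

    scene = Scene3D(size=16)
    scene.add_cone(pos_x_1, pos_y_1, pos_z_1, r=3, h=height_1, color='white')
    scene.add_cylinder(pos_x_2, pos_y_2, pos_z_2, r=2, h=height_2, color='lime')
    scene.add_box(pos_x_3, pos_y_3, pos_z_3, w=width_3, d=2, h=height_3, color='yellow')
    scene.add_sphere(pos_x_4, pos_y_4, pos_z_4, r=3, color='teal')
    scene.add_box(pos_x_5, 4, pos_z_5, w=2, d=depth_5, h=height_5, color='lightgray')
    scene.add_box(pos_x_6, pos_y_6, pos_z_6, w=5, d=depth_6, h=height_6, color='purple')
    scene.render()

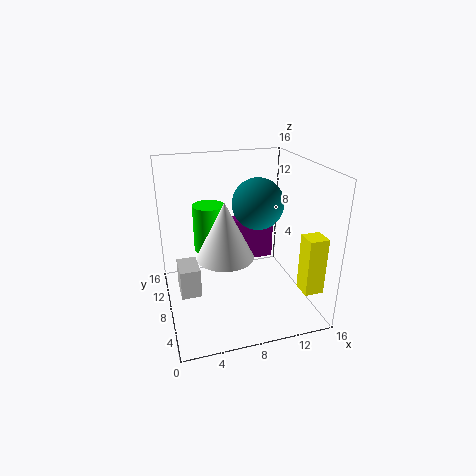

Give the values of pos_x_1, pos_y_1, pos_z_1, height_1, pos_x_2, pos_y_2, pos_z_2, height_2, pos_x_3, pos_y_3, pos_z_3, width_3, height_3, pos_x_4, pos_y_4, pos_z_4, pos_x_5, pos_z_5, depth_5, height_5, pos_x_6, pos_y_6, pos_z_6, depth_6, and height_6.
pos_x_1 = 6, pos_y_1 = 6, pos_z_1 = 7, height_1 = 6, pos_x_2 = 6, pos_y_2 = 14, pos_z_2 = 4, height_2 = 6, pos_x_3 = 13, pos_y_3 = 1, pos_z_3 = 4, width_3 = 2, height_3 = 6, pos_x_4 = 11, pos_y_4 = 10, pos_z_4 = 11, pos_x_5 = 1, pos_z_5 = 4, depth_5 = 3, height_5 = 3, pos_x_6 = 8, pos_y_6 = 10, pos_z_6 = 4, depth_6 = 2, height_6 = 5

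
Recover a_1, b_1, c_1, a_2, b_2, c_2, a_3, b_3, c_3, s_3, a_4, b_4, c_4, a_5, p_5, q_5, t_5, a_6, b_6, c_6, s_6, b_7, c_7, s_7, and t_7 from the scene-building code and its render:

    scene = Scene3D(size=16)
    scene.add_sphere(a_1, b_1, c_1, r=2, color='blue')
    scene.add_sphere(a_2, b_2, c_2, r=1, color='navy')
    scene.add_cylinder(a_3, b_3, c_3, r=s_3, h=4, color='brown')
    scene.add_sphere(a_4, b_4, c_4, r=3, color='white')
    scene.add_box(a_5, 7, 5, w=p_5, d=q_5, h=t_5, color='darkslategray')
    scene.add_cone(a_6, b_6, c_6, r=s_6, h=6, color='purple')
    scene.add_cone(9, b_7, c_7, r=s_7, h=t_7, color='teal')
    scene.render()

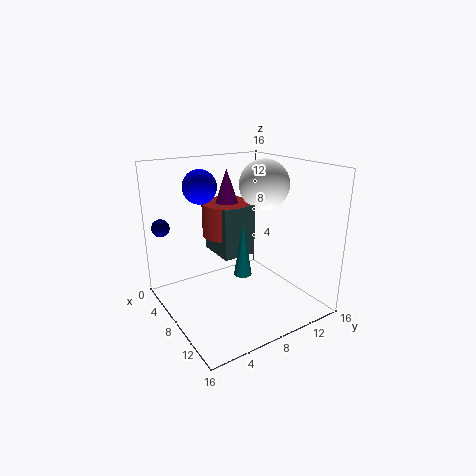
a_1 = 3
b_1 = 6
c_1 = 13
a_2 = 3
b_2 = 1
c_2 = 9
a_3 = 4
b_3 = 9
c_3 = 7
s_3 = 3
a_4 = 6
b_4 = 13
c_4 = 13
a_5 = 2
p_5 = 5
q_5 = 4
t_5 = 6
a_6 = 4
b_6 = 9
c_6 = 9
s_6 = 2
b_7 = 8
c_7 = 4
s_7 = 1
t_7 = 6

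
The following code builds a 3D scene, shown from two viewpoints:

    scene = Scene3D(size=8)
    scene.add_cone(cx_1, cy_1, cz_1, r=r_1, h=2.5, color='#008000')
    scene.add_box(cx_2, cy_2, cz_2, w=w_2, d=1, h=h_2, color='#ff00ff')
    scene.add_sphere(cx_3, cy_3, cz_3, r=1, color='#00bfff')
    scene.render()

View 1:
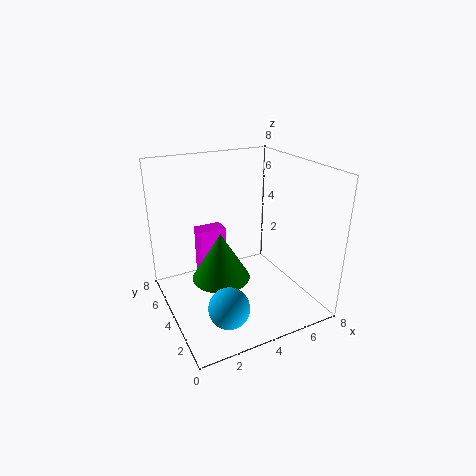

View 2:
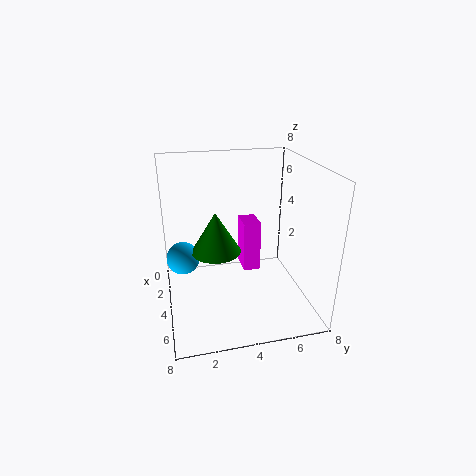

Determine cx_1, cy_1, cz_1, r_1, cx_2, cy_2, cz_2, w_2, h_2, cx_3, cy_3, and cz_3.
cx_1 = 2.5, cy_1 = 3, cz_1 = 2.5, r_1 = 1.5, cx_2 = 2, cy_2 = 4.5, cz_2 = 1.5, w_2 = 1.5, h_2 = 3, cx_3 = 2, cy_3 = 1, cz_3 = 2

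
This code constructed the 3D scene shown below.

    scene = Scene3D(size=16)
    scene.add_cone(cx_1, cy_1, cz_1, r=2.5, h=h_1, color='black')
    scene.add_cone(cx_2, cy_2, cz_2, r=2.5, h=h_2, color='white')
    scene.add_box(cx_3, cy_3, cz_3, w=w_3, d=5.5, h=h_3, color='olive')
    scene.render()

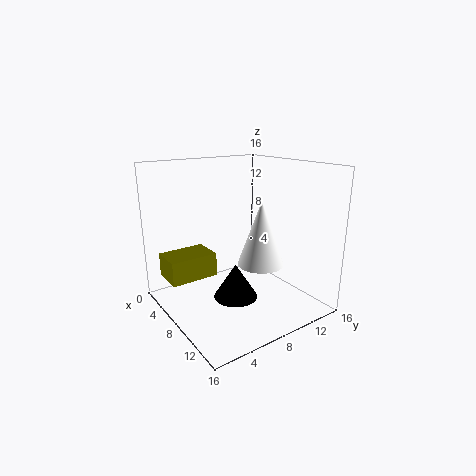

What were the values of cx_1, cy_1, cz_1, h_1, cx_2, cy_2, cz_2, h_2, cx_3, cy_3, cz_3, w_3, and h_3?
cx_1 = 8.25, cy_1 = 7.5, cz_1 = 1, h_1 = 4, cx_2 = 10.5, cy_2 = 9.25, cz_2 = 5.5, h_2 = 7, cx_3 = 2, cy_3 = 1, cz_3 = 3, w_3 = 3.75, h_3 = 2.75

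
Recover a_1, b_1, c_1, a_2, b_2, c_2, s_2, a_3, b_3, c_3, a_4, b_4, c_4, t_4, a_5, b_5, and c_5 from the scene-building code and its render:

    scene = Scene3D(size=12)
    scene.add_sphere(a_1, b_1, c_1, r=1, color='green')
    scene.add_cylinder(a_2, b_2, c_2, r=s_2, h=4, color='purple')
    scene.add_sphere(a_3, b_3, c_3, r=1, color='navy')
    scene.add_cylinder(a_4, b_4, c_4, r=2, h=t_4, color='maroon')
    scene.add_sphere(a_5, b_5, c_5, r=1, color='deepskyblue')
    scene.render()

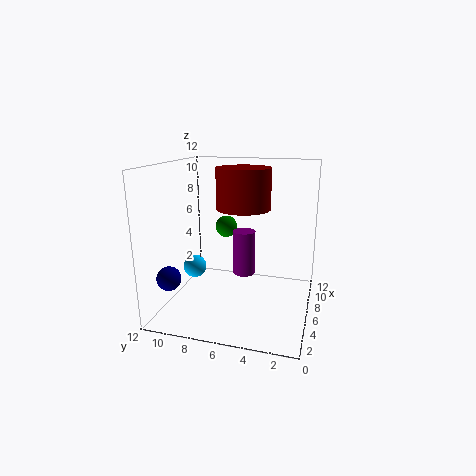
a_1 = 9; b_1 = 8; c_1 = 6; a_2 = 8; b_2 = 6; c_2 = 2; s_2 = 1; a_3 = 3; b_3 = 11; c_3 = 3; a_4 = 4; b_4 = 5; c_4 = 9; t_4 = 3; a_5 = 6; b_5 = 10; c_5 = 3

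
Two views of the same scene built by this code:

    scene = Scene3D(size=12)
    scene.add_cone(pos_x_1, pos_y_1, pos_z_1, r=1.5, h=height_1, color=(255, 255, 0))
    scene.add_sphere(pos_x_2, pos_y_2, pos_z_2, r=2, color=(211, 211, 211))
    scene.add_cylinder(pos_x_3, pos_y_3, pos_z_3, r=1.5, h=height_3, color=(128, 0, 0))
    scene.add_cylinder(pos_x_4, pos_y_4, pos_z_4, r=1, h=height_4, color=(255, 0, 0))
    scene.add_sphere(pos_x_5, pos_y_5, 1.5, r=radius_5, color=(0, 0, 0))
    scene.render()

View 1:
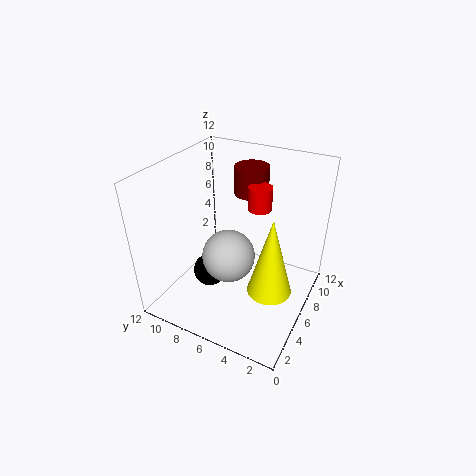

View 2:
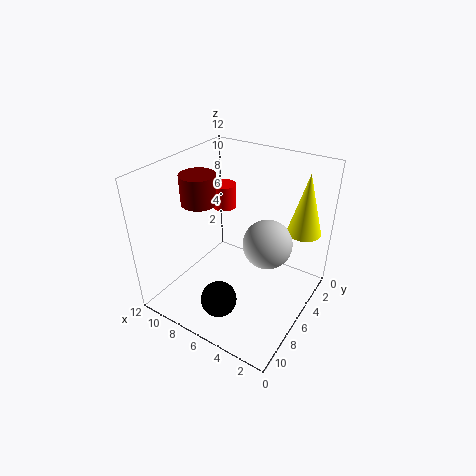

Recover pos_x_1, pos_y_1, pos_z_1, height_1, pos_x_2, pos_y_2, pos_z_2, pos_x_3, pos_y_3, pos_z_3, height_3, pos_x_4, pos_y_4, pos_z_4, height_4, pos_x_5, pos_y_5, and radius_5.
pos_x_1 = 2
pos_y_1 = 1.5
pos_z_1 = 5.5
height_1 = 5.5
pos_x_2 = 3.5
pos_y_2 = 5.5
pos_z_2 = 6
pos_x_3 = 9.5
pos_y_3 = 6.5
pos_z_3 = 8.5
height_3 = 2.5
pos_x_4 = 8
pos_y_4 = 5
pos_z_4 = 8
height_4 = 2
pos_x_5 = 6
pos_y_5 = 9
radius_5 = 1.5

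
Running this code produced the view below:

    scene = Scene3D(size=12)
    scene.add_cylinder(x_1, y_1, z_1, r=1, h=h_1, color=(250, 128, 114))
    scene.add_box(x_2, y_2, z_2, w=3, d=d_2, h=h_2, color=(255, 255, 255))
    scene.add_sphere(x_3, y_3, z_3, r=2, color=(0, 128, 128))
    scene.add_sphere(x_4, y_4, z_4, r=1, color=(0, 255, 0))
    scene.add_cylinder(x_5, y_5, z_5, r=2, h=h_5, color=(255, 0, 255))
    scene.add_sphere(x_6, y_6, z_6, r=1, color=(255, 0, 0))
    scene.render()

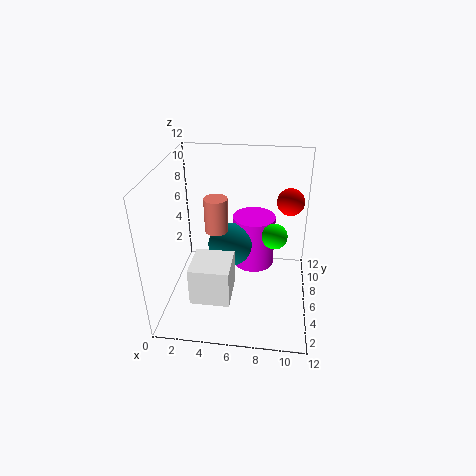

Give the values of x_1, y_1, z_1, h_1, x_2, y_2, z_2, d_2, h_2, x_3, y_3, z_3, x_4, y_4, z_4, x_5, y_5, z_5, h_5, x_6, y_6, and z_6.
x_1 = 4; y_1 = 7; z_1 = 6; h_1 = 3; x_2 = 3; y_2 = 1; z_2 = 3; d_2 = 3; h_2 = 3; x_3 = 5; y_3 = 8; z_3 = 4; x_4 = 9; y_4 = 5; z_4 = 7; x_5 = 7; y_5 = 10; z_5 = 1; h_5 = 5; x_6 = 10; y_6 = 5; z_6 = 10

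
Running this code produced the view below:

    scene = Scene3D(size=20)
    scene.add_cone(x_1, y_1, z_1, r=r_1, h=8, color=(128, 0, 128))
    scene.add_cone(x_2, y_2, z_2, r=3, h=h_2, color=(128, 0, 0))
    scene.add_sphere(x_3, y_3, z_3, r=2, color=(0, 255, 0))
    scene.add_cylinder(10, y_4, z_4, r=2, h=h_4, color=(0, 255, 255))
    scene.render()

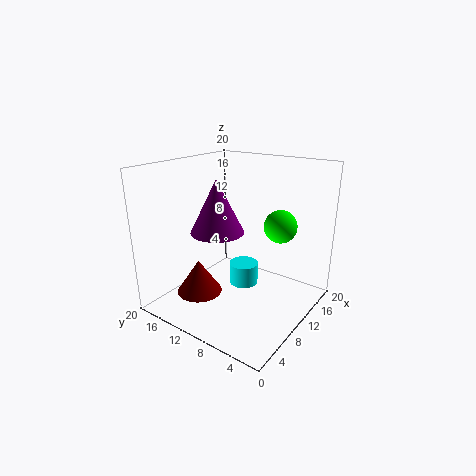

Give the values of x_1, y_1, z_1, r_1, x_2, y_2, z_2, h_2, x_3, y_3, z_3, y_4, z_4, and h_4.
x_1 = 11, y_1 = 14.5, z_1 = 9.5, r_1 = 4, x_2 = 4.5, y_2 = 12.5, z_2 = 3.5, h_2 = 4.5, x_3 = 9, y_3 = 3, z_3 = 13.5, y_4 = 9, z_4 = 3.5, h_4 = 3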